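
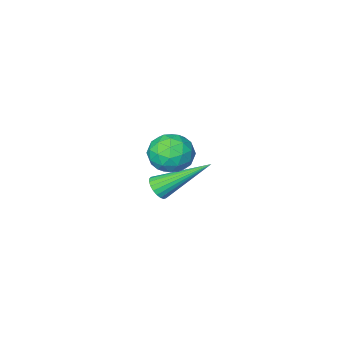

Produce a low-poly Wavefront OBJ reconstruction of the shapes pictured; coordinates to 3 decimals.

v 0.517 1.558 2.697
v 1.131 2.059 2.594
v 1.269 0.781 3.406
v 1.883 1.282 3.303
v 1.261 1.501 3.753
v 0.796 1.981 3.315
v 1.604 0.859 2.685
v 1.139 1.339 2.247
v 1.803 1.627 2.586
v 1.591 2.024 3.246
v 0.809 0.816 2.754
v 0.597 1.213 3.414
v 0.758 1.876 2.583
v 1.642 0.964 3.417
v 1.276 1.092 3.682
v 1.637 1.387 3.621
v 0.561 1.831 3.007
v 0.922 2.125 2.946
v 0.998 1.798 3.628
v 1.478 0.715 3.054
v 1.839 1.009 2.993
v 0.763 1.453 2.379
v 1.124 1.748 2.318
v 1.402 1.042 2.372
v 1.514 1.917 2.518
v 1.956 1.46 2.935
v 1.792 1.212 2.572
v 1.519 1.494 2.314
v 1.389 2.15 2.906
v 1.831 1.694 3.323
v 1.465 1.823 3.587
v 1.192 2.105 3.33
v 1.784 1.896 2.901
v 0.569 1.146 2.677
v 1.011 0.69 3.094
v 1.208 0.735 2.67
v 0.935 1.017 2.413
v 0.444 1.38 3.065
v 0.886 0.923 3.482
v 0.881 1.346 3.686
v 0.608 1.628 3.428
v 0.616 0.944 3.099
v -0.286 -2.061 -1.239
v 0.089 -1.91 -0.927
v -1.754 -1.059 0.039
v 0.079 -1.749 -1.065
v 0.006 -1.642 -1.233
v -0.118 -1.608 -1.402
v -0.27 -1.651 -1.543
v -0.425 -1.766 -1.631
v -0.556 -1.932 -1.652
v -0.64 -2.12 -1.601
v -0.663 -2.297 -1.488
v -0.62 -2.434 -1.331
v -0.52 -2.507 -1.159
v -0.379 -2.502 -1.001
v -0.222 -2.421 -0.884
v -0.076 -2.278 -0.828
v 0.034 -2.097 -0.844
f 1 38 17
f 38 12 41
f 17 41 6
f 38 41 17
f 1 17 13
f 17 6 18
f 13 18 2
f 17 18 13
f 1 13 22
f 13 2 23
f 22 23 8
f 13 23 22
f 1 22 34
f 22 8 37
f 34 37 11
f 22 37 34
f 1 34 38
f 34 11 42
f 38 42 12
f 34 42 38
f 2 18 29
f 18 6 32
f 29 32 10
f 18 32 29
f 6 41 19
f 41 12 40
f 19 40 5
f 41 40 19
f 12 42 39
f 42 11 35
f 39 35 3
f 42 35 39
f 11 37 36
f 37 8 24
f 36 24 7
f 37 24 36
f 8 23 28
f 23 2 25
f 28 25 9
f 23 25 28
f 4 30 16
f 30 10 31
f 16 31 5
f 30 31 16
f 4 16 14
f 16 5 15
f 14 15 3
f 16 15 14
f 4 14 21
f 14 3 20
f 21 20 7
f 14 20 21
f 4 21 26
f 21 7 27
f 26 27 9
f 21 27 26
f 4 26 30
f 26 9 33
f 30 33 10
f 26 33 30
f 5 31 19
f 31 10 32
f 19 32 6
f 31 32 19
f 3 15 39
f 15 5 40
f 39 40 12
f 15 40 39
f 7 20 36
f 20 3 35
f 36 35 11
f 20 35 36
f 9 27 28
f 27 7 24
f 28 24 8
f 27 24 28
f 10 33 29
f 33 9 25
f 29 25 2
f 33 25 29
f 44 43 46
f 44 46 45
f 46 43 47
f 46 47 45
f 47 43 48
f 47 48 45
f 48 43 49
f 48 49 45
f 49 43 50
f 49 50 45
f 50 43 51
f 50 51 45
f 51 43 52
f 51 52 45
f 52 43 53
f 52 53 45
f 53 43 54
f 53 54 45
f 54 43 55
f 54 55 45
f 55 43 56
f 55 56 45
f 56 43 57
f 56 57 45
f 57 43 58
f 57 58 45
f 58 43 59
f 58 59 45
f 59 43 44
f 59 44 45



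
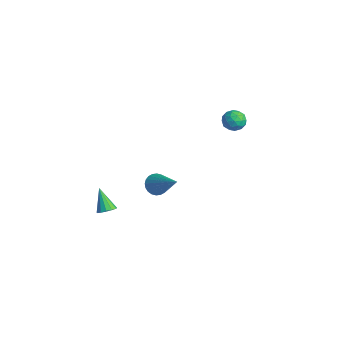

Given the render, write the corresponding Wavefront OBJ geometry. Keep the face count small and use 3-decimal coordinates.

v 0.569 4.212 2.734
v 1.12 4.086 2.432
v 0.4 3.194 2.848
v 0.951 3.068 2.546
v 0.959 3.335 3.129
v 1.063 3.964 3.059
v 0.457 3.316 2.221
v 0.561 3.945 2.151
v 1.051 3.533 2.115
v 1.361 3.544 2.676
v 0.159 3.736 2.604
v 0.469 3.747 3.165
v 0.859 4.238 2.573
v 0.661 3.042 2.707
v 0.665 3.198 3.05
v 0.989 3.125 2.872
v 0.826 4.166 2.941
v 1.15 4.092 2.764
v 1.055 3.651 3.174
v 0.37 3.188 2.516
v 0.694 3.114 2.339
v 0.531 4.155 2.408
v 0.855 4.082 2.23
v 0.465 3.629 2.106
v 1.143 3.839 2.209
v 1.043 3.241 2.276
v 0.753 3.387 2.085
v 0.814 3.756 2.044
v 1.325 3.846 2.539
v 1.226 3.248 2.606
v 1.23 3.404 2.949
v 1.292 3.774 2.907
v 1.284 3.521 2.352
v 0.294 4.032 2.674
v 0.195 3.434 2.741
v 0.228 3.506 2.373
v 0.29 3.876 2.331
v 0.477 4.039 3.004
v 0.377 3.441 3.071
v 0.706 3.524 3.236
v 0.767 3.893 3.195
v 0.236 3.759 2.928
v 0.867 -3.162 -1.461
v 1.163 -2.822 -1.244
v 0.093 -3.178 -0.379
v 0.965 -2.678 -1.383
v 0.736 -2.687 -1.547
v 0.548 -2.846 -1.683
v 0.462 -3.106 -1.749
v 0.504 -3.384 -1.724
v 0.661 -3.591 -1.615
v 0.883 -3.661 -1.457
v 1.1 -3.573 -1.3
v 1.243 -3.355 -1.195
v 1.267 -3.075 -1.174
v 0.822 -0.527 -0.544
v 1.203 -0.74 -0.999
v 2.418 -0.253 0.664
v 1.199 -0.499 -1.048
v 1.138 -0.262 -1.021
v 1.029 -0.066 -0.921
v 0.888 0.06 -0.764
v 0.737 0.097 -0.573
v 0.6 0.039 -0.378
v 0.496 -0.106 -0.208
v 0.442 -0.314 -0.09
v 0.445 -0.555 -0.04
v 0.506 -0.791 -0.067
v 0.616 -0.987 -0.167
v 0.756 -1.114 -0.324
v 0.907 -1.15 -0.515
v 1.045 -1.092 -0.71
v 1.149 -0.948 -0.88
f 1 38 17
f 38 12 41
f 17 41 6
f 38 41 17
f 1 17 13
f 17 6 18
f 13 18 2
f 17 18 13
f 1 13 22
f 13 2 23
f 22 23 8
f 13 23 22
f 1 22 34
f 22 8 37
f 34 37 11
f 22 37 34
f 1 34 38
f 34 11 42
f 38 42 12
f 34 42 38
f 2 18 29
f 18 6 32
f 29 32 10
f 18 32 29
f 6 41 19
f 41 12 40
f 19 40 5
f 41 40 19
f 12 42 39
f 42 11 35
f 39 35 3
f 42 35 39
f 11 37 36
f 37 8 24
f 36 24 7
f 37 24 36
f 8 23 28
f 23 2 25
f 28 25 9
f 23 25 28
f 4 30 16
f 30 10 31
f 16 31 5
f 30 31 16
f 4 16 14
f 16 5 15
f 14 15 3
f 16 15 14
f 4 14 21
f 14 3 20
f 21 20 7
f 14 20 21
f 4 21 26
f 21 7 27
f 26 27 9
f 21 27 26
f 4 26 30
f 26 9 33
f 30 33 10
f 26 33 30
f 5 31 19
f 31 10 32
f 19 32 6
f 31 32 19
f 3 15 39
f 15 5 40
f 39 40 12
f 15 40 39
f 7 20 36
f 20 3 35
f 36 35 11
f 20 35 36
f 9 27 28
f 27 7 24
f 28 24 8
f 27 24 28
f 10 33 29
f 33 9 25
f 29 25 2
f 33 25 29
f 44 43 46
f 44 46 45
f 46 43 47
f 46 47 45
f 47 43 48
f 47 48 45
f 48 43 49
f 48 49 45
f 49 43 50
f 49 50 45
f 50 43 51
f 50 51 45
f 51 43 52
f 51 52 45
f 52 43 53
f 52 53 45
f 53 43 54
f 53 54 45
f 54 43 55
f 54 55 45
f 55 43 44
f 55 44 45
f 57 56 59
f 57 59 58
f 59 56 60
f 59 60 58
f 60 56 61
f 60 61 58
f 61 56 62
f 61 62 58
f 62 56 63
f 62 63 58
f 63 56 64
f 63 64 58
f 64 56 65
f 64 65 58
f 65 56 66
f 65 66 58
f 66 56 67
f 66 67 58
f 67 56 68
f 67 68 58
f 68 56 69
f 68 69 58
f 69 56 70
f 69 70 58
f 70 56 71
f 70 71 58
f 71 56 72
f 71 72 58
f 72 56 73
f 72 73 58
f 73 56 57
f 73 57 58



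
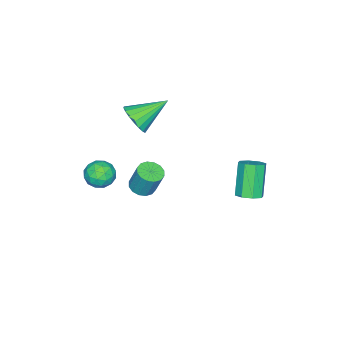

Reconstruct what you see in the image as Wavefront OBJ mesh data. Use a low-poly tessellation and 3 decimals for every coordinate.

v -0.732 -3.644 -4.646
v -0.135 -4.108 -4.496
v -0.052 -3.499 -2.944
v -0.648 -3.036 -3.094
v 0.028 -3.773 -4.637
v 0.111 -3.164 -3.084
v -0.013 -3.403 -4.78
v 0.07 -2.794 -3.227
v -0.246 -3.098 -4.887
v -0.163 -2.489 -3.334
v -0.609 -2.939 -4.93
v -0.526 -2.33 -3.377
v -1.005 -2.969 -4.896
v -0.922 -2.361 -3.344
v -1.328 -3.181 -4.796
v -1.245 -2.572 -3.244
v -1.491 -3.516 -4.656
v -1.408 -2.907 -3.103
v -1.45 -3.886 -4.513
v -1.367 -3.277 -2.96
v -1.217 -4.191 -4.406
v -1.134 -3.582 -2.853
v -0.854 -4.35 -4.363
v -0.771 -3.741 -2.81
v -0.458 -4.319 -4.396
v -0.375 -3.711 -2.844
v -1.753 2.349 -3.437
v -1.287 2.825 -3.072
v -2.28 2.407 -1.258
v -2.747 1.931 -1.623
v -1.764 3.091 -3.272
v -2.758 2.673 -1.458
v -2.235 2.922 -3.569
v -3.228 2.504 -1.755
v -2.424 2.417 -3.788
v -3.417 1.999 -1.974
v -2.22 1.873 -3.802
v -3.213 1.455 -1.988
v -1.742 1.607 -3.602
v -2.736 1.189 -1.788
v -1.272 1.776 -3.305
v -2.265 1.358 -1.491
v -1.083 2.281 -3.086
v -2.076 1.863 -1.272
v 1.217 -2.786 2.613
v 1.954 -2.358 3.097
v -0.157 -1.634 3.687
v 1.901 -2.099 2.75
v 1.713 -1.975 2.377
v 1.426 -2.012 2.05
v 1.098 -2.203 1.835
v 0.794 -2.509 1.774
v 0.573 -2.87 1.879
v 0.48 -3.214 2.13
v 0.532 -3.474 2.476
v 0.72 -3.598 2.849
v 1.007 -3.561 3.176
v 1.335 -3.37 3.391
v 1.64 -3.064 3.452
v 1.861 -2.703 3.347
v 3.144 -3.033 -0.301
v 3.484 -2.46 0.295
v 4.356 -3.82 -0.235
v 4.696 -3.247 0.361
v 4.011 -3.775 0.588
v 3.262 -3.289 0.547
v 4.578 -2.991 -0.487
v 3.829 -2.505 -0.528
v 4.37 -2.434 0.18
v 4.02 -2.918 0.845
v 3.82 -3.362 -0.785
v 3.47 -3.846 -0.12
v 3.208 -2.678 -0.009
v 4.632 -3.602 0.069
v 4.23 -3.912 0.202
v 4.43 -3.576 0.553
v 3.077 -3.165 0.14
v 3.277 -2.828 0.49
v 3.587 -3.6 0.662
v 4.563 -3.452 -0.43
v 4.763 -3.115 -0.08
v 3.41 -2.704 -0.493
v 3.61 -2.368 -0.142
v 4.253 -2.68 -0.602
v 3.928 -2.326 0.274
v 4.64 -2.788 0.313
v 4.571 -2.638 -0.186
v 4.131 -2.352 -0.21
v 3.722 -2.61 0.665
v 4.434 -3.072 0.703
v 4.032 -3.383 0.837
v 3.592 -3.097 0.813
v 4.243 -2.595 0.597
v 3.406 -3.208 -0.643
v 4.118 -3.67 -0.605
v 4.248 -3.183 -0.753
v 3.808 -2.897 -0.777
v 3.2 -3.492 -0.253
v 3.912 -3.954 -0.214
v 3.709 -3.928 0.27
v 3.269 -3.642 0.246
v 3.597 -3.685 -0.537
f 2 1 5
f 2 5 3
f 3 5 6
f 3 6 4
f 5 1 7
f 5 7 6
f 6 7 8
f 6 8 4
f 7 1 9
f 7 9 8
f 8 9 10
f 8 10 4
f 9 1 11
f 9 11 10
f 10 11 12
f 10 12 4
f 11 1 13
f 11 13 12
f 12 13 14
f 12 14 4
f 13 1 15
f 13 15 14
f 14 15 16
f 14 16 4
f 15 1 17
f 15 17 16
f 16 17 18
f 16 18 4
f 17 1 19
f 17 19 18
f 18 19 20
f 18 20 4
f 19 1 21
f 19 21 20
f 20 21 22
f 20 22 4
f 21 1 23
f 21 23 22
f 22 23 24
f 22 24 4
f 23 1 25
f 23 25 24
f 24 25 26
f 24 26 4
f 25 1 2
f 25 2 26
f 26 2 3
f 26 3 4
f 28 27 31
f 28 31 29
f 29 31 32
f 29 32 30
f 31 27 33
f 31 33 32
f 32 33 34
f 32 34 30
f 33 27 35
f 33 35 34
f 34 35 36
f 34 36 30
f 35 27 37
f 35 37 36
f 36 37 38
f 36 38 30
f 37 27 39
f 37 39 38
f 38 39 40
f 38 40 30
f 39 27 41
f 39 41 40
f 40 41 42
f 40 42 30
f 41 27 43
f 41 43 42
f 42 43 44
f 42 44 30
f 43 27 28
f 43 28 44
f 44 28 29
f 44 29 30
f 46 45 48
f 46 48 47
f 48 45 49
f 48 49 47
f 49 45 50
f 49 50 47
f 50 45 51
f 50 51 47
f 51 45 52
f 51 52 47
f 52 45 53
f 52 53 47
f 53 45 54
f 53 54 47
f 54 45 55
f 54 55 47
f 55 45 56
f 55 56 47
f 56 45 57
f 56 57 47
f 57 45 58
f 57 58 47
f 58 45 59
f 58 59 47
f 59 45 60
f 59 60 47
f 60 45 46
f 60 46 47
f 61 98 77
f 98 72 101
f 77 101 66
f 98 101 77
f 61 77 73
f 77 66 78
f 73 78 62
f 77 78 73
f 61 73 82
f 73 62 83
f 82 83 68
f 73 83 82
f 61 82 94
f 82 68 97
f 94 97 71
f 82 97 94
f 61 94 98
f 94 71 102
f 98 102 72
f 94 102 98
f 62 78 89
f 78 66 92
f 89 92 70
f 78 92 89
f 66 101 79
f 101 72 100
f 79 100 65
f 101 100 79
f 72 102 99
f 102 71 95
f 99 95 63
f 102 95 99
f 71 97 96
f 97 68 84
f 96 84 67
f 97 84 96
f 68 83 88
f 83 62 85
f 88 85 69
f 83 85 88
f 64 90 76
f 90 70 91
f 76 91 65
f 90 91 76
f 64 76 74
f 76 65 75
f 74 75 63
f 76 75 74
f 64 74 81
f 74 63 80
f 81 80 67
f 74 80 81
f 64 81 86
f 81 67 87
f 86 87 69
f 81 87 86
f 64 86 90
f 86 69 93
f 90 93 70
f 86 93 90
f 65 91 79
f 91 70 92
f 79 92 66
f 91 92 79
f 63 75 99
f 75 65 100
f 99 100 72
f 75 100 99
f 67 80 96
f 80 63 95
f 96 95 71
f 80 95 96
f 69 87 88
f 87 67 84
f 88 84 68
f 87 84 88
f 70 93 89
f 93 69 85
f 89 85 62
f 93 85 89



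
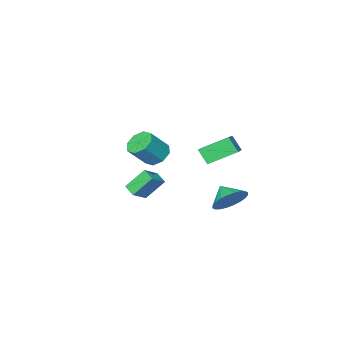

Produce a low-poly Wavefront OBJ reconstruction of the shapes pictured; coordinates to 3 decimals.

v 3.017 1.404 3.375
v 3.564 1.184 2.85
v 4.531 1.036 3.92
v 3.983 1.256 4.445
v 3.556 1.782 2.939
v 4.523 1.634 4.009
v 3.232 2.158 3.284
v 4.199 2.011 4.354
v 2.782 2.093 3.682
v 3.749 1.945 4.752
v 2.469 1.624 3.9
v 3.436 1.476 4.97
v 2.477 1.026 3.811
v 3.444 0.878 4.881
v 2.801 0.649 3.466
v 3.768 0.502 4.536
v 3.251 0.715 3.068
v 4.218 0.567 4.138
v -2.943 -0.289 -2.503
v -2.359 -0.813 -3.216
v -3.017 -1.251 -1.857
v -2.066 -0.666 -2.964
v -1.906 -0.462 -2.641
v -1.905 -0.232 -2.298
v -2.061 -0.01 -1.986
v -2.352 0.169 -1.752
v -2.732 0.278 -1.633
v -3.145 0.301 -1.646
v -3.527 0.234 -1.789
v -3.82 0.087 -2.042
v -3.98 -0.117 -2.364
v -3.982 -0.347 -2.707
v -3.825 -0.569 -3.02
v -3.535 -0.748 -3.253
v -3.154 -0.857 -3.373
v -2.741 -0.88 -3.359
v -0.842 -3.165 -1.659
v -0.89 -3.914 -1.354
v 0.128 -2.973 -1.033
v 0.079 -3.722 -0.728
v 0.021 -3.698 -2.832
v -0.028 -4.447 -2.527
v 0.99 -3.506 -2.206
v 0.942 -4.255 -1.901
v -0.711 0.929 1.521
v -0.585 0.327 2.335
v -1.997 1.731 2.313
v -1.871 1.129 3.127
v 0.551 2.211 2.273
v 0.677 1.609 3.087
v -0.735 3.013 3.065
v -0.609 2.411 3.879
f 2 1 5
f 2 5 3
f 3 5 6
f 3 6 4
f 5 1 7
f 5 7 6
f 6 7 8
f 6 8 4
f 7 1 9
f 7 9 8
f 8 9 10
f 8 10 4
f 9 1 11
f 9 11 10
f 10 11 12
f 10 12 4
f 11 1 13
f 11 13 12
f 12 13 14
f 12 14 4
f 13 1 15
f 13 15 14
f 14 15 16
f 14 16 4
f 15 1 17
f 15 17 16
f 16 17 18
f 16 18 4
f 17 1 2
f 17 2 18
f 18 2 3
f 18 3 4
f 20 19 22
f 20 22 21
f 22 19 23
f 22 23 21
f 23 19 24
f 23 24 21
f 24 19 25
f 24 25 21
f 25 19 26
f 25 26 21
f 26 19 27
f 26 27 21
f 27 19 28
f 27 28 21
f 28 19 29
f 28 29 21
f 29 19 30
f 29 30 21
f 30 19 31
f 30 31 21
f 31 19 32
f 31 32 21
f 32 19 33
f 32 33 21
f 33 19 34
f 33 34 21
f 34 19 35
f 34 35 21
f 35 19 36
f 35 36 21
f 36 19 20
f 36 20 21
f 38 40 37
f 41 38 37
f 37 40 39
f 39 41 37
f 38 44 40
f 42 38 41
f 42 44 38
f 40 44 39
f 43 41 39
f 39 44 43
f 43 42 41
f 44 42 43
f 46 48 45
f 49 46 45
f 45 48 47
f 47 49 45
f 46 52 48
f 50 46 49
f 50 52 46
f 48 52 47
f 51 49 47
f 47 52 51
f 51 50 49
f 52 50 51



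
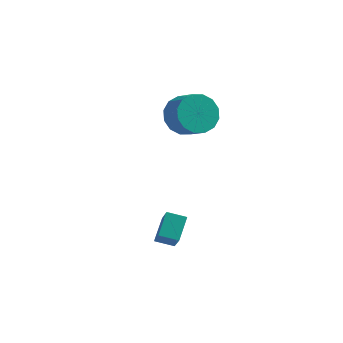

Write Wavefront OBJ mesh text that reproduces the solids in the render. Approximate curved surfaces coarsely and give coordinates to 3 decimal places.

v 0.007 2.852 2.887
v 0.686 3.702 2.838
v 1.513 3.079 3.484
v 0.833 2.228 3.533
v 0.382 3.785 3.307
v 1.209 3.162 3.952
v -0.022 3.617 3.663
v 0.805 2.994 4.308
v -0.418 3.244 3.811
v 0.409 2.621 4.456
v -0.701 2.766 3.712
v 0.126 2.143 4.357
v -0.794 2.311 3.392
v 0.033 1.688 4.037
v -0.673 2.001 2.936
v 0.154 1.378 3.582
v -0.369 1.918 2.468
v 0.458 1.295 3.113
v 0.035 2.086 2.112
v 0.862 1.463 2.757
v 0.431 2.459 1.964
v 1.258 1.836 2.609
v 0.714 2.937 2.063
v 1.541 2.314 2.708
v 0.807 3.392 2.383
v 1.634 2.769 3.028
v 0.785 -3.488 -0.561
v 0.825 -2.46 0.218
v 0.334 -2.676 -1.608
v 0.374 -1.648 -0.83
v 1.646 -3.332 -0.81
v 1.686 -2.304 -0.032
v 1.195 -2.52 -1.858
v 1.235 -1.492 -1.079
f 2 1 5
f 2 5 3
f 3 5 6
f 3 6 4
f 5 1 7
f 5 7 6
f 6 7 8
f 6 8 4
f 7 1 9
f 7 9 8
f 8 9 10
f 8 10 4
f 9 1 11
f 9 11 10
f 10 11 12
f 10 12 4
f 11 1 13
f 11 13 12
f 12 13 14
f 12 14 4
f 13 1 15
f 13 15 14
f 14 15 16
f 14 16 4
f 15 1 17
f 15 17 16
f 16 17 18
f 16 18 4
f 17 1 19
f 17 19 18
f 18 19 20
f 18 20 4
f 19 1 21
f 19 21 20
f 20 21 22
f 20 22 4
f 21 1 23
f 21 23 22
f 22 23 24
f 22 24 4
f 23 1 25
f 23 25 24
f 24 25 26
f 24 26 4
f 25 1 2
f 25 2 26
f 26 2 3
f 26 3 4
f 28 30 27
f 31 28 27
f 27 30 29
f 29 31 27
f 28 34 30
f 32 28 31
f 32 34 28
f 30 34 29
f 33 31 29
f 29 34 33
f 33 32 31
f 34 32 33



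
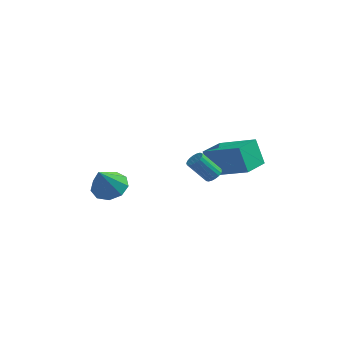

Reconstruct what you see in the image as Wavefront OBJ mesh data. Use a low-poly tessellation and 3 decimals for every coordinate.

v 3.228 -2.366 1.733
v 3.588 -2.675 1.922
v 2.711 -3.003 3.055
v 2.352 -2.694 2.867
v 3.637 -2.475 2.018
v 2.76 -2.803 3.151
v 3.606 -2.254 2.058
v 2.729 -2.582 3.191
v 3.5 -2.055 2.033
v 2.623 -2.383 3.166
v 3.34 -1.918 1.949
v 2.463 -2.245 3.082
v 3.158 -1.869 1.822
v 2.281 -2.197 2.956
v 2.99 -1.919 1.678
v 2.113 -2.247 2.811
v 2.869 -2.057 1.545
v 1.992 -2.385 2.678
v 2.82 -2.257 1.449
v 1.943 -2.585 2.582
v 2.851 -2.478 1.409
v 1.974 -2.806 2.542
v 2.957 -2.677 1.434
v 2.08 -3.005 2.567
v 3.117 -2.815 1.518
v 2.24 -3.142 2.651
v 3.299 -2.863 1.644
v 2.422 -3.191 2.778
v 3.467 -2.813 1.789
v 2.59 -3.141 2.922
v 2.662 -1.045 0.838
v 2.097 -0.768 2.277
v 3.016 0.527 0.674
v 2.452 0.804 2.113
v 4.648 -1.404 1.687
v 4.084 -1.127 3.126
v 5.003 0.168 1.523
v 4.438 0.445 2.962
v -2.306 -2.156 -0.31
v -1.32 -2.09 -0.157
v -2.474 -3.144 1.21
v -1.639 -1.567 0.147
v -2.27 -1.32 0.238
v -2.918 -1.464 0.072
v -3.28 -1.932 -0.272
v -3.185 -2.505 -0.634
v -2.679 -2.914 -0.844
v -1.999 -2.969 -0.804
v -1.462 -2.643 -0.533
f 2 1 5
f 2 5 3
f 3 5 6
f 3 6 4
f 5 1 7
f 5 7 6
f 6 7 8
f 6 8 4
f 7 1 9
f 7 9 8
f 8 9 10
f 8 10 4
f 9 1 11
f 9 11 10
f 10 11 12
f 10 12 4
f 11 1 13
f 11 13 12
f 12 13 14
f 12 14 4
f 13 1 15
f 13 15 14
f 14 15 16
f 14 16 4
f 15 1 17
f 15 17 16
f 16 17 18
f 16 18 4
f 17 1 19
f 17 19 18
f 18 19 20
f 18 20 4
f 19 1 21
f 19 21 20
f 20 21 22
f 20 22 4
f 21 1 23
f 21 23 22
f 22 23 24
f 22 24 4
f 23 1 25
f 23 25 24
f 24 25 26
f 24 26 4
f 25 1 27
f 25 27 26
f 26 27 28
f 26 28 4
f 27 1 29
f 27 29 28
f 28 29 30
f 28 30 4
f 29 1 2
f 29 2 30
f 30 2 3
f 30 3 4
f 32 34 31
f 35 32 31
f 31 34 33
f 33 35 31
f 32 38 34
f 36 32 35
f 36 38 32
f 34 38 33
f 37 35 33
f 33 38 37
f 37 36 35
f 38 36 37
f 40 39 42
f 40 42 41
f 42 39 43
f 42 43 41
f 43 39 44
f 43 44 41
f 44 39 45
f 44 45 41
f 45 39 46
f 45 46 41
f 46 39 47
f 46 47 41
f 47 39 48
f 47 48 41
f 48 39 49
f 48 49 41
f 49 39 40
f 49 40 41



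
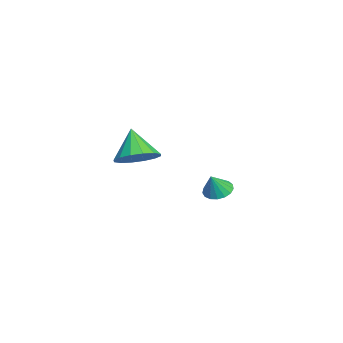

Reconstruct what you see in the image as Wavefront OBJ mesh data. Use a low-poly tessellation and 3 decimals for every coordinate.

v 2.085 -0.096 1.487
v 3.002 -0.349 2.019
v 1.155 -0.424 2.933
v 2.933 0.205 2.101
v 2.638 0.679 2.019
v 2.194 0.945 1.794
v 1.721 0.932 1.486
v 1.345 0.643 1.179
v 1.168 0.157 0.955
v 1.236 -0.397 0.873
v 1.532 -0.87 0.956
v 1.976 -1.136 1.181
v 2.449 -1.123 1.488
v 2.824 -0.835 1.795
v -4 3.412 -3.007
v -3.423 3.057 -3.393
v -3.48 3.068 -1.913
v -3.297 3.405 -3.344
v -3.332 3.755 -3.218
v -3.52 4.026 -3.043
v -3.819 4.156 -2.86
v -4.158 4.116 -2.711
v -4.462 3.915 -2.63
v -4.66 3.598 -2.635
v -4.707 3.239 -2.725
v -4.592 2.919 -2.88
v -4.341 2.713 -3.065
v -4.013 2.666 -3.236
v -3.681 2.79 -3.354
f 2 1 4
f 2 4 3
f 4 1 5
f 4 5 3
f 5 1 6
f 5 6 3
f 6 1 7
f 6 7 3
f 7 1 8
f 7 8 3
f 8 1 9
f 8 9 3
f 9 1 10
f 9 10 3
f 10 1 11
f 10 11 3
f 11 1 12
f 11 12 3
f 12 1 13
f 12 13 3
f 13 1 14
f 13 14 3
f 14 1 2
f 14 2 3
f 16 15 18
f 16 18 17
f 18 15 19
f 18 19 17
f 19 15 20
f 19 20 17
f 20 15 21
f 20 21 17
f 21 15 22
f 21 22 17
f 22 15 23
f 22 23 17
f 23 15 24
f 23 24 17
f 24 15 25
f 24 25 17
f 25 15 26
f 25 26 17
f 26 15 27
f 26 27 17
f 27 15 28
f 27 28 17
f 28 15 29
f 28 29 17
f 29 15 16
f 29 16 17



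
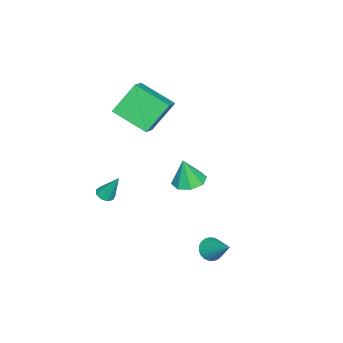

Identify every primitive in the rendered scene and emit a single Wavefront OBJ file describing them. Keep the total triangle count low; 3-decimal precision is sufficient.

v -0.699 -0.168 -0.795
v 0.147 -0.415 -0.918
v -0.561 -0.432 0.695
v 0.085 0.252 -0.794
v -0.436 0.673 -0.67
v -1.111 0.602 -0.62
v -1.545 0.079 -0.673
v -1.484 -0.588 -0.797
v -0.963 -1.009 -0.92
v -0.287 -0.937 -0.97
v -3.626 -5.148 1.155
v -4.631 -4.321 2.7
v -3.413 -3.225 0.264
v -4.417 -2.398 1.81
v -2.403 -4.962 1.85
v -3.407 -4.135 3.396
v -2.189 -3.039 0.96
v -3.194 -2.212 2.505
v 1.47 1.841 -3.711
v 2.072 1.53 -3.767
v 2.19 3.039 -2.609
v 2.085 1.705 -3.966
v 2.005 1.901 -4.126
v 1.844 2.088 -4.223
v 1.625 2.237 -4.242
v 1.383 2.326 -4.181
v 1.154 2.341 -4.047
v 0.973 2.28 -3.863
v 0.868 2.153 -3.656
v 0.854 1.978 -3.457
v 0.934 1.782 -3.297
v 1.096 1.595 -3.2
v 1.314 1.446 -3.181
v 1.557 1.357 -3.242
v 1.786 1.342 -3.375
v 1.966 1.403 -3.56
v 1.217 -3.76 -1.473
v 1.625 -3.478 -1.63
v 1.243 -3.02 -0.067
v 1.322 -3.311 -1.712
v 0.97 -3.353 -1.683
v 0.734 -3.587 -1.556
v 0.723 -3.901 -1.39
v 0.944 -4.15 -1.263
v 1.292 -4.216 -1.235
v 1.605 -4.069 -1.318
v 1.737 -3.778 -1.474
f 2 1 4
f 2 4 3
f 4 1 5
f 4 5 3
f 5 1 6
f 5 6 3
f 6 1 7
f 6 7 3
f 7 1 8
f 7 8 3
f 8 1 9
f 8 9 3
f 9 1 10
f 9 10 3
f 10 1 2
f 10 2 3
f 12 14 11
f 15 12 11
f 11 14 13
f 13 15 11
f 12 18 14
f 16 12 15
f 16 18 12
f 14 18 13
f 17 15 13
f 13 18 17
f 17 16 15
f 18 16 17
f 20 19 22
f 20 22 21
f 22 19 23
f 22 23 21
f 23 19 24
f 23 24 21
f 24 19 25
f 24 25 21
f 25 19 26
f 25 26 21
f 26 19 27
f 26 27 21
f 27 19 28
f 27 28 21
f 28 19 29
f 28 29 21
f 29 19 30
f 29 30 21
f 30 19 31
f 30 31 21
f 31 19 32
f 31 32 21
f 32 19 33
f 32 33 21
f 33 19 34
f 33 34 21
f 34 19 35
f 34 35 21
f 35 19 36
f 35 36 21
f 36 19 20
f 36 20 21
f 38 37 40
f 38 40 39
f 40 37 41
f 40 41 39
f 41 37 42
f 41 42 39
f 42 37 43
f 42 43 39
f 43 37 44
f 43 44 39
f 44 37 45
f 44 45 39
f 45 37 46
f 45 46 39
f 46 37 47
f 46 47 39
f 47 37 38
f 47 38 39



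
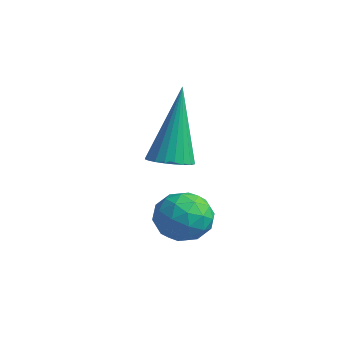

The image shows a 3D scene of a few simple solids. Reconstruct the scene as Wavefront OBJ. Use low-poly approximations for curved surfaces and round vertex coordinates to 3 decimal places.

v -1.591 -0.307 -3.66
v -1.13 0.125 -3.971
v -0.97 -1.205 -3.989
v -0.509 -0.773 -4.3
v -0.559 -0.788 -3.597
v -0.943 -0.233 -3.394
v -1.157 -0.847 -4.566
v -1.541 -0.292 -4.363
v -0.862 -0.208 -4.531
v -0.492 -0.172 -3.932
v -1.608 -0.908 -4.028
v -1.238 -0.872 -3.429
v -1.415 -0.012 -3.787
v -0.685 -1.068 -4.173
v -0.715 -1.077 -3.76
v -0.444 -0.823 -3.943
v -1.305 -0.223 -3.448
v -1.034 0.031 -3.63
v -0.699 -0.506 -3.411
v -1.066 -1.111 -4.33
v -0.795 -0.857 -4.512
v -1.656 -0.257 -4.017
v -1.385 -0.003 -4.2
v -1.401 -0.574 -4.549
v -0.986 0.046 -4.299
v -0.621 -0.482 -4.492
v -1.002 -0.525 -4.648
v -1.228 -0.199 -4.529
v -0.769 0.067 -3.947
v -0.404 -0.461 -4.14
v -0.434 -0.47 -3.727
v -0.659 -0.143 -3.608
v -0.611 -0.129 -4.276
v -1.696 -0.619 -3.82
v -1.331 -1.147 -4.013
v -1.441 -0.937 -4.352
v -1.666 -0.61 -4.233
v -1.479 -0.598 -3.468
v -1.114 -1.126 -3.661
v -0.872 -0.881 -3.431
v -1.098 -0.555 -3.312
v -1.489 -0.951 -3.684
v -2.591 0.183 -3.087
v -2.066 0.373 -3.053
v -2.929 0.757 -1.053
v -2.171 0.552 -3.121
v -2.341 0.674 -3.184
v -2.549 0.722 -3.232
v -2.763 0.688 -3.258
v -2.951 0.577 -3.258
v -3.084 0.405 -3.232
v -3.143 0.2 -3.183
v -3.117 -0.007 -3.12
v -3.011 -0.186 -3.052
v -2.842 -0.309 -2.99
v -2.634 -0.356 -2.942
v -2.42 -0.322 -2.916
v -2.231 -0.211 -2.916
v -2.098 -0.04 -2.942
v -2.04 0.165 -2.99
f 1 38 17
f 38 12 41
f 17 41 6
f 38 41 17
f 1 17 13
f 17 6 18
f 13 18 2
f 17 18 13
f 1 13 22
f 13 2 23
f 22 23 8
f 13 23 22
f 1 22 34
f 22 8 37
f 34 37 11
f 22 37 34
f 1 34 38
f 34 11 42
f 38 42 12
f 34 42 38
f 2 18 29
f 18 6 32
f 29 32 10
f 18 32 29
f 6 41 19
f 41 12 40
f 19 40 5
f 41 40 19
f 12 42 39
f 42 11 35
f 39 35 3
f 42 35 39
f 11 37 36
f 37 8 24
f 36 24 7
f 37 24 36
f 8 23 28
f 23 2 25
f 28 25 9
f 23 25 28
f 4 30 16
f 30 10 31
f 16 31 5
f 30 31 16
f 4 16 14
f 16 5 15
f 14 15 3
f 16 15 14
f 4 14 21
f 14 3 20
f 21 20 7
f 14 20 21
f 4 21 26
f 21 7 27
f 26 27 9
f 21 27 26
f 4 26 30
f 26 9 33
f 30 33 10
f 26 33 30
f 5 31 19
f 31 10 32
f 19 32 6
f 31 32 19
f 3 15 39
f 15 5 40
f 39 40 12
f 15 40 39
f 7 20 36
f 20 3 35
f 36 35 11
f 20 35 36
f 9 27 28
f 27 7 24
f 28 24 8
f 27 24 28
f 10 33 29
f 33 9 25
f 29 25 2
f 33 25 29
f 44 43 46
f 44 46 45
f 46 43 47
f 46 47 45
f 47 43 48
f 47 48 45
f 48 43 49
f 48 49 45
f 49 43 50
f 49 50 45
f 50 43 51
f 50 51 45
f 51 43 52
f 51 52 45
f 52 43 53
f 52 53 45
f 53 43 54
f 53 54 45
f 54 43 55
f 54 55 45
f 55 43 56
f 55 56 45
f 56 43 57
f 56 57 45
f 57 43 58
f 57 58 45
f 58 43 59
f 58 59 45
f 59 43 60
f 59 60 45
f 60 43 44
f 60 44 45



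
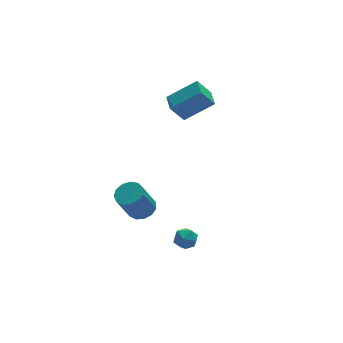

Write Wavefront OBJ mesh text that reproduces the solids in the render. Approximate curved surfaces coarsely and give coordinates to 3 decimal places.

v 0.092 -2.023 -3.668
v 0.668 -2.028 -3.263
v 0.172 -3.152 -3.797
v 0.748 -3.157 -3.392
v 0.12 -3.015 -3.108
v 0.07 -2.316 -3.028
v 0.77 -2.864 -4.032
v 0.72 -2.165 -3.952
v 1.087 -2.548 -3.488
v 0.686 -2.641 -2.917
v 0.154 -2.539 -4.143
v -0.247 -2.632 -3.572
v -0.501 1.044 -3.698
v 0.138 1.353 -3.329
v -0.68 1.045 -1.653
v -1.319 0.736 -2.022
v -0.144 1.697 -3.404
v -0.962 1.389 -1.728
v -0.54 1.833 -3.572
v -1.358 1.525 -1.896
v -0.923 1.719 -3.78
v -1.741 1.411 -2.104
v -1.172 1.39 -3.962
v -1.99 1.082 -2.286
v -1.208 0.952 -4.06
v -2.026 0.644 -2.384
v -1.02 0.542 -4.043
v -1.838 0.235 -2.367
v -0.667 0.293 -3.917
v -1.485 -0.015 -2.241
v -0.261 0.281 -3.721
v -1.079 -0.027 -2.045
v 0.069 0.512 -3.518
v -0.749 0.204 -1.842
v 0.217 0.912 -3.372
v -0.601 0.604 -1.696
v 1.334 1.752 3.022
v 2.831 1.328 4.131
v 1.575 2.832 3.11
v 3.072 2.408 4.219
v 2.068 1.672 2.001
v 3.565 1.248 3.11
v 2.309 2.752 2.089
v 3.806 2.328 3.198
f 1 12 6
f 1 6 2
f 1 2 8
f 1 8 11
f 1 11 12
f 2 6 10
f 6 12 5
f 12 11 3
f 11 8 7
f 8 2 9
f 4 10 5
f 4 5 3
f 4 3 7
f 4 7 9
f 4 9 10
f 5 10 6
f 3 5 12
f 7 3 11
f 9 7 8
f 10 9 2
f 14 13 17
f 14 17 15
f 15 17 18
f 15 18 16
f 17 13 19
f 17 19 18
f 18 19 20
f 18 20 16
f 19 13 21
f 19 21 20
f 20 21 22
f 20 22 16
f 21 13 23
f 21 23 22
f 22 23 24
f 22 24 16
f 23 13 25
f 23 25 24
f 24 25 26
f 24 26 16
f 25 13 27
f 25 27 26
f 26 27 28
f 26 28 16
f 27 13 29
f 27 29 28
f 28 29 30
f 28 30 16
f 29 13 31
f 29 31 30
f 30 31 32
f 30 32 16
f 31 13 33
f 31 33 32
f 32 33 34
f 32 34 16
f 33 13 35
f 33 35 34
f 34 35 36
f 34 36 16
f 35 13 14
f 35 14 36
f 36 14 15
f 36 15 16
f 38 40 37
f 41 38 37
f 37 40 39
f 39 41 37
f 38 44 40
f 42 38 41
f 42 44 38
f 40 44 39
f 43 41 39
f 39 44 43
f 43 42 41
f 44 42 43



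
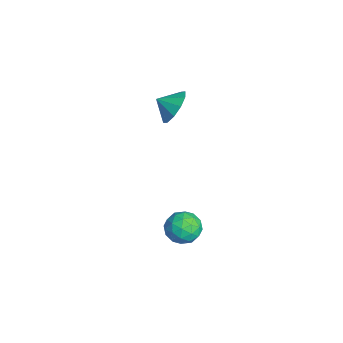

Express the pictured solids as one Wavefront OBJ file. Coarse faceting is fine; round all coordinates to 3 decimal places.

v 0.404 4.206 -3.344
v 1.191 3.939 -3.858
v 0.829 3.221 -2.182
v 1.616 2.954 -2.696
v 1.559 3.855 -2.322
v 1.297 4.464 -3.04
v 0.723 2.696 -3
v 0.461 3.305 -3.718
v 1.389 3.005 -3.646
v 1.905 3.722 -3.227
v 0.115 3.438 -2.813
v 0.631 4.155 -2.394
v 0.76 4.159 -3.703
v 1.26 3.001 -2.337
v 1.226 3.531 -2.117
v 1.689 3.374 -2.419
v 0.822 4.468 -3.222
v 1.285 4.311 -3.525
v 1.501 4.262 -2.622
v 0.735 2.849 -2.515
v 1.198 2.692 -2.818
v 0.331 3.786 -3.621
v 0.794 3.629 -3.923
v 0.519 2.898 -3.418
v 1.339 3.453 -3.881
v 1.589 2.874 -3.197
v 1.064 2.722 -3.376
v 0.91 3.08 -3.798
v 1.643 3.875 -3.634
v 1.893 3.295 -2.951
v 1.859 3.825 -2.731
v 1.705 4.184 -3.154
v 1.759 3.326 -3.509
v 0.127 3.865 -3.089
v 0.377 3.285 -2.406
v 0.315 2.976 -2.886
v 0.161 3.335 -3.309
v 0.431 4.286 -2.843
v 0.681 3.707 -2.159
v 1.11 4.08 -2.242
v 0.956 4.438 -2.664
v 0.261 3.834 -2.531
v -2.375 3.813 3.162
v -1.59 3.979 3.84
v -2.645 2.987 3.678
v -2.116 4.289 4.062
v -2.74 4.417 3.94
v -3.225 4.314 3.521
v -3.386 4.02 2.966
v -3.16 3.646 2.485
v -2.635 3.337 2.263
v -2.01 3.209 2.385
v -1.525 3.312 2.803
v -1.365 3.606 3.359
f 1 38 17
f 38 12 41
f 17 41 6
f 38 41 17
f 1 17 13
f 17 6 18
f 13 18 2
f 17 18 13
f 1 13 22
f 13 2 23
f 22 23 8
f 13 23 22
f 1 22 34
f 22 8 37
f 34 37 11
f 22 37 34
f 1 34 38
f 34 11 42
f 38 42 12
f 34 42 38
f 2 18 29
f 18 6 32
f 29 32 10
f 18 32 29
f 6 41 19
f 41 12 40
f 19 40 5
f 41 40 19
f 12 42 39
f 42 11 35
f 39 35 3
f 42 35 39
f 11 37 36
f 37 8 24
f 36 24 7
f 37 24 36
f 8 23 28
f 23 2 25
f 28 25 9
f 23 25 28
f 4 30 16
f 30 10 31
f 16 31 5
f 30 31 16
f 4 16 14
f 16 5 15
f 14 15 3
f 16 15 14
f 4 14 21
f 14 3 20
f 21 20 7
f 14 20 21
f 4 21 26
f 21 7 27
f 26 27 9
f 21 27 26
f 4 26 30
f 26 9 33
f 30 33 10
f 26 33 30
f 5 31 19
f 31 10 32
f 19 32 6
f 31 32 19
f 3 15 39
f 15 5 40
f 39 40 12
f 15 40 39
f 7 20 36
f 20 3 35
f 36 35 11
f 20 35 36
f 9 27 28
f 27 7 24
f 28 24 8
f 27 24 28
f 10 33 29
f 33 9 25
f 29 25 2
f 33 25 29
f 44 43 46
f 44 46 45
f 46 43 47
f 46 47 45
f 47 43 48
f 47 48 45
f 48 43 49
f 48 49 45
f 49 43 50
f 49 50 45
f 50 43 51
f 50 51 45
f 51 43 52
f 51 52 45
f 52 43 53
f 52 53 45
f 53 43 54
f 53 54 45
f 54 43 44
f 54 44 45



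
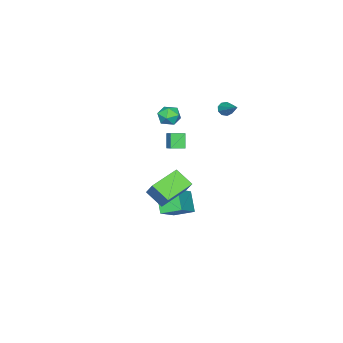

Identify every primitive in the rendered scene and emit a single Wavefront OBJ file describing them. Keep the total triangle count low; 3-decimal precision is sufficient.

v 1.458 1.434 -0.442
v 1.994 2.228 0.699
v 1.495 2.534 -1.225
v 2.032 3.328 -0.084
v 3.248 0.992 -0.976
v 3.785 1.786 0.165
v 3.286 2.092 -1.759
v 3.822 2.886 -0.618
v -1.146 -0.347 -4.183
v 0.47 -0.203 -3.048
v -1.604 0.831 -3.681
v 0.011 0.975 -2.545
v -0.431 0.405 -5.295
v 1.184 0.549 -4.159
v -0.89 1.583 -4.792
v 0.726 1.727 -3.657
v -2.011 -0.31 2.365
v -1.345 -0.74 2.26
v -2.715 -1.28 1.88
v -2.049 -1.71 1.775
v -2.314 -1.558 2.513
v -1.879 -0.958 2.813
v -2.181 -1.062 1.327
v -1.746 -0.462 1.627
v -1.451 -1.205 1.618
v -1.533 -1.511 2.352
v -2.527 -0.509 1.788
v -2.609 -0.815 2.522
v -2.824 2.429 3.409
v -2.668 2.65 2.976
v -1.916 3.791 4.431
v -2.976 2.782 3.073
v -3.213 2.75 3.327
v -3.268 2.567 3.619
v -3.116 2.32 3.813
v -2.827 2.124 3.817
v -2.537 2.071 3.63
v -2.382 2.186 3.34
v -2.433 2.414 3.081
v 1.898 2.467 3.762
v 2.407 3.101 4.235
v 2.346 2.77 2.874
v 2.855 3.403 3.346
v 2.505 1.897 3.874
v 3.014 2.53 4.346
v 2.953 2.199 2.985
v 3.462 2.833 3.458
f 2 4 1
f 5 2 1
f 1 4 3
f 3 5 1
f 2 8 4
f 6 2 5
f 6 8 2
f 4 8 3
f 7 5 3
f 3 8 7
f 7 6 5
f 8 6 7
f 10 12 9
f 13 10 9
f 9 12 11
f 11 13 9
f 10 16 12
f 14 10 13
f 14 16 10
f 12 16 11
f 15 13 11
f 11 16 15
f 15 14 13
f 16 14 15
f 17 28 22
f 17 22 18
f 17 18 24
f 17 24 27
f 17 27 28
f 18 22 26
f 22 28 21
f 28 27 19
f 27 24 23
f 24 18 25
f 20 26 21
f 20 21 19
f 20 19 23
f 20 23 25
f 20 25 26
f 21 26 22
f 19 21 28
f 23 19 27
f 25 23 24
f 26 25 18
f 30 29 32
f 30 32 31
f 32 29 33
f 32 33 31
f 33 29 34
f 33 34 31
f 34 29 35
f 34 35 31
f 35 29 36
f 35 36 31
f 36 29 37
f 36 37 31
f 37 29 38
f 37 38 31
f 38 29 39
f 38 39 31
f 39 29 30
f 39 30 31
f 41 43 40
f 44 41 40
f 40 43 42
f 42 44 40
f 41 47 43
f 45 41 44
f 45 47 41
f 43 47 42
f 46 44 42
f 42 47 46
f 46 45 44
f 47 45 46



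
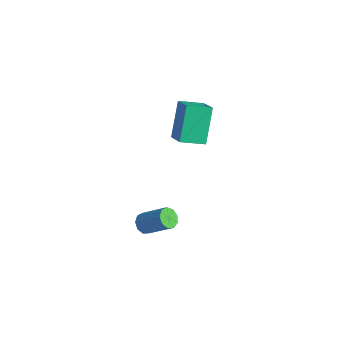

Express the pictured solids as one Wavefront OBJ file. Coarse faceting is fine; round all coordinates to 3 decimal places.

v -3.977 -0.17 2.493
v -3.042 -0.488 3.102
v -4.618 0.745 3.955
v -3.683 0.427 4.564
v -3.417 0.793 2.136
v -2.482 0.475 2.745
v -4.058 1.708 3.598
v -3.123 1.39 4.207
v -3.54 -2.042 -2.166
v -3.169 -2.083 -2.542
v -2.109 -1.598 -1.551
v -2.48 -1.558 -1.174
v -3.316 -1.751 -2.548
v -2.256 -1.267 -1.556
v -3.567 -1.556 -2.375
v -2.507 -1.071 -1.383
v -3.806 -1.588 -2.104
v -2.746 -1.103 -1.112
v -3.92 -1.833 -1.862
v -2.86 -1.348 -0.87
v -3.856 -2.176 -1.762
v -2.797 -1.691 -0.771
v -3.645 -2.456 -1.851
v -2.585 -1.971 -0.86
v -3.384 -2.543 -2.088
v -2.324 -2.058 -1.096
v -3.196 -2.396 -2.361
v -2.136 -1.911 -1.369
f 2 4 1
f 5 2 1
f 1 4 3
f 3 5 1
f 2 8 4
f 6 2 5
f 6 8 2
f 4 8 3
f 7 5 3
f 3 8 7
f 7 6 5
f 8 6 7
f 10 9 13
f 10 13 11
f 11 13 14
f 11 14 12
f 13 9 15
f 13 15 14
f 14 15 16
f 14 16 12
f 15 9 17
f 15 17 16
f 16 17 18
f 16 18 12
f 17 9 19
f 17 19 18
f 18 19 20
f 18 20 12
f 19 9 21
f 19 21 20
f 20 21 22
f 20 22 12
f 21 9 23
f 21 23 22
f 22 23 24
f 22 24 12
f 23 9 25
f 23 25 24
f 24 25 26
f 24 26 12
f 25 9 27
f 25 27 26
f 26 27 28
f 26 28 12
f 27 9 10
f 27 10 28
f 28 10 11
f 28 11 12



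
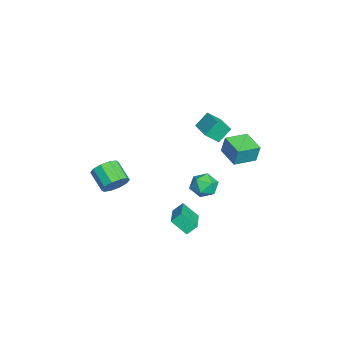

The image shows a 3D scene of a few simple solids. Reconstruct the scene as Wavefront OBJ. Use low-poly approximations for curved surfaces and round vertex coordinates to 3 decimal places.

v 1.981 0.191 -3.024
v 1.823 0.766 -2.476
v 2.224 1.084 -3.893
v 2.065 1.66 -3.346
v 3.915 0.2 -2.474
v 3.756 0.776 -1.927
v 4.157 1.094 -3.344
v 3.999 1.669 -2.796
v -4.437 4.009 -1.874
v -4.303 4.248 -0.665
v -3.144 4.809 -2.176
v -3.01 5.048 -0.966
v -3.61 2.732 -1.714
v -3.476 2.971 -0.504
v -2.317 3.532 -2.015
v -2.183 3.771 -0.806
v 1.674 -3.023 -1.17
v 2.016 -2.71 -0.423
v 1.009 -3.423 0.338
v 0.666 -3.737 -0.41
v 1.638 -2.359 -0.594
v 0.631 -3.072 0.166
v 1.273 -2.262 -0.986
v 0.266 -2.975 -0.225
v 1.061 -2.455 -1.448
v 0.054 -3.169 -0.687
v 1.084 -2.866 -1.804
v 0.076 -3.58 -1.043
v 1.331 -3.337 -1.918
v 0.324 -4.05 -1.157
v 1.709 -3.688 -1.746
v 0.702 -4.401 -0.986
v 2.074 -3.785 -1.355
v 1.067 -4.498 -0.594
v 2.286 -3.591 -0.893
v 1.279 -4.305 -0.132
v 2.264 -3.18 -0.537
v 1.256 -3.894 0.224
v -1.97 2.655 -3.343
v -1.216 2.295 -2.92
v -2.224 1.325 -4.02
v -1.47 0.965 -3.597
v -2.229 1.184 -3.095
v -2.072 2.006 -2.676
v -1.368 1.614 -4.264
v -1.211 2.436 -3.845
v -0.844 1.652 -3.489
v -1.377 1.386 -2.767
v -2.063 2.234 -4.173
v -2.596 1.968 -3.451
v -2.074 2.07 0.879
v -1.854 1.289 1.592
v -2.472 2.741 1.738
v -2.251 1.96 2.451
v -0.589 2.68 1.089
v -0.368 1.899 1.802
v -0.986 3.351 1.948
v -0.766 2.57 2.661
f 2 4 1
f 5 2 1
f 1 4 3
f 3 5 1
f 2 8 4
f 6 2 5
f 6 8 2
f 4 8 3
f 7 5 3
f 3 8 7
f 7 6 5
f 8 6 7
f 10 12 9
f 13 10 9
f 9 12 11
f 11 13 9
f 10 16 12
f 14 10 13
f 14 16 10
f 12 16 11
f 15 13 11
f 11 16 15
f 15 14 13
f 16 14 15
f 18 17 21
f 18 21 19
f 19 21 22
f 19 22 20
f 21 17 23
f 21 23 22
f 22 23 24
f 22 24 20
f 23 17 25
f 23 25 24
f 24 25 26
f 24 26 20
f 25 17 27
f 25 27 26
f 26 27 28
f 26 28 20
f 27 17 29
f 27 29 28
f 28 29 30
f 28 30 20
f 29 17 31
f 29 31 30
f 30 31 32
f 30 32 20
f 31 17 33
f 31 33 32
f 32 33 34
f 32 34 20
f 33 17 35
f 33 35 34
f 34 35 36
f 34 36 20
f 35 17 37
f 35 37 36
f 36 37 38
f 36 38 20
f 37 17 18
f 37 18 38
f 38 18 19
f 38 19 20
f 39 50 44
f 39 44 40
f 39 40 46
f 39 46 49
f 39 49 50
f 40 44 48
f 44 50 43
f 50 49 41
f 49 46 45
f 46 40 47
f 42 48 43
f 42 43 41
f 42 41 45
f 42 45 47
f 42 47 48
f 43 48 44
f 41 43 50
f 45 41 49
f 47 45 46
f 48 47 40
f 52 54 51
f 55 52 51
f 51 54 53
f 53 55 51
f 52 58 54
f 56 52 55
f 56 58 52
f 54 58 53
f 57 55 53
f 53 58 57
f 57 56 55
f 58 56 57



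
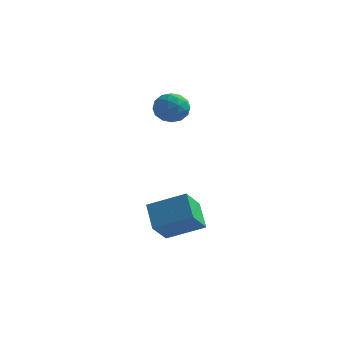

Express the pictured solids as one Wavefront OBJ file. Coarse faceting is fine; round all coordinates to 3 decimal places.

v 0.032 3.523 2.139
v 0.845 3.515 2.683
v 0.475 2.165 1.457
v 1.288 2.157 2.001
v 0.417 2.014 2.422
v 0.143 2.853 2.843
v 1.177 2.827 1.297
v 0.903 3.666 1.718
v 1.553 3.085 2.162
v 1.083 2.582 2.857
v 0.237 3.098 1.283
v -0.233 2.595 1.978
v 0.4 3.638 2.471
v 0.92 2.042 1.669
v 0.408 1.958 1.917
v 0.886 1.953 2.236
v -0.012 3.249 2.565
v 0.465 3.244 2.885
v 0.213 2.362 2.731
v 0.855 2.436 1.255
v 1.332 2.431 1.575
v 0.434 3.727 1.904
v 0.912 3.722 2.223
v 1.107 3.318 1.409
v 1.294 3.38 2.484
v 1.554 2.582 2.083
v 1.488 2.976 1.669
v 1.328 3.469 1.917
v 1.018 3.085 2.893
v 1.278 2.287 2.492
v 0.766 2.203 2.739
v 0.605 2.696 2.987
v 1.433 2.832 2.587
v 0.042 3.393 1.648
v 0.302 2.595 1.247
v 0.715 2.984 1.153
v 0.554 3.477 1.401
v -0.234 3.098 2.057
v 0.026 2.3 1.656
v -0.008 2.211 2.223
v -0.168 2.704 2.471
v -0.113 2.848 1.553
v 1.419 -0.207 -3.954
v 1.294 -1.466 -2.864
v 3.239 0.33 -3.127
v 3.115 -0.929 -2.037
v 2.185 -1.191 -5.003
v 2.061 -2.45 -3.913
v 4.006 -0.654 -4.176
v 3.881 -1.913 -3.086
f 1 38 17
f 38 12 41
f 17 41 6
f 38 41 17
f 1 17 13
f 17 6 18
f 13 18 2
f 17 18 13
f 1 13 22
f 13 2 23
f 22 23 8
f 13 23 22
f 1 22 34
f 22 8 37
f 34 37 11
f 22 37 34
f 1 34 38
f 34 11 42
f 38 42 12
f 34 42 38
f 2 18 29
f 18 6 32
f 29 32 10
f 18 32 29
f 6 41 19
f 41 12 40
f 19 40 5
f 41 40 19
f 12 42 39
f 42 11 35
f 39 35 3
f 42 35 39
f 11 37 36
f 37 8 24
f 36 24 7
f 37 24 36
f 8 23 28
f 23 2 25
f 28 25 9
f 23 25 28
f 4 30 16
f 30 10 31
f 16 31 5
f 30 31 16
f 4 16 14
f 16 5 15
f 14 15 3
f 16 15 14
f 4 14 21
f 14 3 20
f 21 20 7
f 14 20 21
f 4 21 26
f 21 7 27
f 26 27 9
f 21 27 26
f 4 26 30
f 26 9 33
f 30 33 10
f 26 33 30
f 5 31 19
f 31 10 32
f 19 32 6
f 31 32 19
f 3 15 39
f 15 5 40
f 39 40 12
f 15 40 39
f 7 20 36
f 20 3 35
f 36 35 11
f 20 35 36
f 9 27 28
f 27 7 24
f 28 24 8
f 27 24 28
f 10 33 29
f 33 9 25
f 29 25 2
f 33 25 29
f 44 46 43
f 47 44 43
f 43 46 45
f 45 47 43
f 44 50 46
f 48 44 47
f 48 50 44
f 46 50 45
f 49 47 45
f 45 50 49
f 49 48 47
f 50 48 49



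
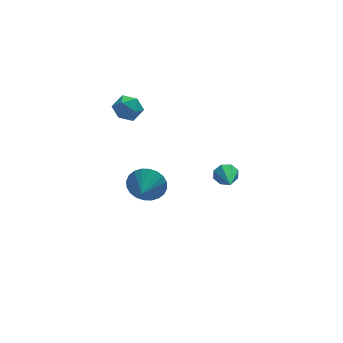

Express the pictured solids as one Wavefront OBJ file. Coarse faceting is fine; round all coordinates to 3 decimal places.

v 2.083 -2.252 0.67
v 2.353 -2.12 1.143
v 1.897 -3.528 1.13
v 1.931 -2.049 1.169
v 1.598 -2.097 0.903
v 1.55 -2.235 0.5
v 1.814 -2.383 0.197
v 2.236 -2.454 0.17
v 2.568 -2.407 0.437
v 2.617 -2.268 0.839
v -0.557 0.802 -2.098
v -0.073 0.836 -1.329
v -1.023 -0.182 -1.762
v -0.368 1.009 -1.233
v -0.691 1.15 -1.268
v -0.995 1.238 -1.43
v -1.231 1.26 -1.694
v -1.365 1.212 -2.019
v -1.376 1.102 -2.357
v -1.263 0.946 -2.655
v -1.041 0.768 -2.868
v -0.746 0.596 -2.964
v -0.422 0.454 -2.929
v -0.119 0.366 -2.766
v 0.118 0.344 -2.503
v 0.252 0.392 -2.177
v 0.263 0.502 -1.84
v 0.149 0.658 -1.542
v -1.494 3.187 1.503
v -0.934 3.485 1.896
v -0.706 2.495 0.904
v -0.146 2.793 1.297
v -0.639 2.344 1.632
v -1.126 2.771 2.002
v -0.514 3.209 0.798
v -1.001 3.636 1.168
v -0.328 3.498 1.46
v -0.405 2.964 1.976
v -1.235 3.016 0.824
v -1.312 2.482 1.34
f 2 1 4
f 2 4 3
f 4 1 5
f 4 5 3
f 5 1 6
f 5 6 3
f 6 1 7
f 6 7 3
f 7 1 8
f 7 8 3
f 8 1 9
f 8 9 3
f 9 1 10
f 9 10 3
f 10 1 2
f 10 2 3
f 12 11 14
f 12 14 13
f 14 11 15
f 14 15 13
f 15 11 16
f 15 16 13
f 16 11 17
f 16 17 13
f 17 11 18
f 17 18 13
f 18 11 19
f 18 19 13
f 19 11 20
f 19 20 13
f 20 11 21
f 20 21 13
f 21 11 22
f 21 22 13
f 22 11 23
f 22 23 13
f 23 11 24
f 23 24 13
f 24 11 25
f 24 25 13
f 25 11 26
f 25 26 13
f 26 11 27
f 26 27 13
f 27 11 28
f 27 28 13
f 28 11 12
f 28 12 13
f 29 40 34
f 29 34 30
f 29 30 36
f 29 36 39
f 29 39 40
f 30 34 38
f 34 40 33
f 40 39 31
f 39 36 35
f 36 30 37
f 32 38 33
f 32 33 31
f 32 31 35
f 32 35 37
f 32 37 38
f 33 38 34
f 31 33 40
f 35 31 39
f 37 35 36
f 38 37 30



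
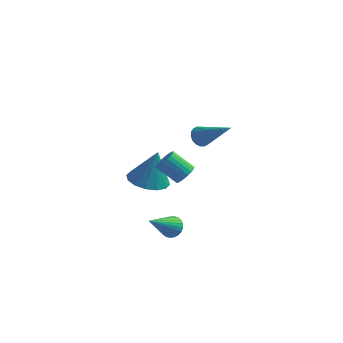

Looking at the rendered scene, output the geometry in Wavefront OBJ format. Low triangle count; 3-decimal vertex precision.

v 0.983 -2.937 -3.492
v 1.378 -2.725 -3.063
v 0.297 -4.343 -2.168
v 1.183 -2.589 -3.019
v 0.957 -2.506 -3.048
v 0.736 -2.488 -3.143
v 0.552 -2.538 -3.292
v 0.434 -2.65 -3.472
v 0.399 -2.805 -3.654
v 0.453 -2.98 -3.812
v 0.588 -3.148 -3.921
v 0.783 -3.285 -3.965
v 1.009 -3.368 -3.937
v 1.23 -3.386 -3.841
v 1.414 -3.335 -3.692
v 1.532 -3.224 -3.513
v 1.567 -3.069 -3.33
v 1.512 -2.894 -3.172
v 1.861 -3.725 0.897
v 2.208 -3.95 1.331
v 1.206 -3.9 2.158
v 0.859 -3.675 1.723
v 2.243 -3.72 1.36
v 1.241 -3.671 2.186
v 2.219 -3.491 1.318
v 1.217 -3.442 2.144
v 2.141 -3.297 1.211
v 1.139 -3.248 2.038
v 2.021 -3.169 1.057
v 1.018 -3.12 1.883
v 1.876 -3.125 0.879
v 0.873 -3.076 1.705
v 1.728 -3.173 0.703
v 0.726 -3.123 1.529
v 1.601 -3.304 0.557
v 0.599 -3.255 1.383
v 1.514 -3.5 0.462
v 0.512 -3.45 1.289
v 1.479 -3.729 0.434
v 0.477 -3.68 1.26
v 1.503 -3.958 0.476
v 0.501 -3.909 1.302
v 1.581 -4.152 0.582
v 0.579 -4.103 1.409
v 1.702 -4.28 0.737
v 0.699 -4.231 1.563
v 1.847 -4.324 0.915
v 0.844 -4.275 1.741
v 1.994 -4.277 1.091
v 0.992 -4.227 1.917
v 2.121 -4.145 1.237
v 1.119 -4.096 2.063
v 2.138 -2.175 2.53
v 2.53 -1.963 2.158
v 3.722 -2.825 3.83
v 2.485 -1.762 2.314
v 2.37 -1.643 2.513
v 2.21 -1.63 2.715
v 2.036 -1.724 2.88
v 1.882 -1.907 2.976
v 1.778 -2.144 2.984
v 1.746 -2.386 2.901
v 1.792 -2.587 2.745
v 1.906 -2.706 2.547
v 2.066 -2.72 2.345
v 2.241 -2.625 2.179
v 2.395 -2.442 2.084
v 2.498 -2.205 2.076
v -0.947 -0.318 -2.373
v -0.144 0.35 -2.647
v -0.533 -0.042 -0.487
v -0.594 0.678 -2.596
v -1.139 0.739 -2.485
v -1.632 0.516 -2.344
v -1.942 0.071 -2.211
v -1.985 -0.479 -2.121
v -1.75 -0.986 -2.098
v -1.3 -1.314 -2.149
v -0.756 -1.375 -2.26
v -0.262 -1.153 -2.401
v 0.047 -0.707 -2.534
v 0.091 -0.157 -2.624
f 2 1 4
f 2 4 3
f 4 1 5
f 4 5 3
f 5 1 6
f 5 6 3
f 6 1 7
f 6 7 3
f 7 1 8
f 7 8 3
f 8 1 9
f 8 9 3
f 9 1 10
f 9 10 3
f 10 1 11
f 10 11 3
f 11 1 12
f 11 12 3
f 12 1 13
f 12 13 3
f 13 1 14
f 13 14 3
f 14 1 15
f 14 15 3
f 15 1 16
f 15 16 3
f 16 1 17
f 16 17 3
f 17 1 18
f 17 18 3
f 18 1 2
f 18 2 3
f 20 19 23
f 20 23 21
f 21 23 24
f 21 24 22
f 23 19 25
f 23 25 24
f 24 25 26
f 24 26 22
f 25 19 27
f 25 27 26
f 26 27 28
f 26 28 22
f 27 19 29
f 27 29 28
f 28 29 30
f 28 30 22
f 29 19 31
f 29 31 30
f 30 31 32
f 30 32 22
f 31 19 33
f 31 33 32
f 32 33 34
f 32 34 22
f 33 19 35
f 33 35 34
f 34 35 36
f 34 36 22
f 35 19 37
f 35 37 36
f 36 37 38
f 36 38 22
f 37 19 39
f 37 39 38
f 38 39 40
f 38 40 22
f 39 19 41
f 39 41 40
f 40 41 42
f 40 42 22
f 41 19 43
f 41 43 42
f 42 43 44
f 42 44 22
f 43 19 45
f 43 45 44
f 44 45 46
f 44 46 22
f 45 19 47
f 45 47 46
f 46 47 48
f 46 48 22
f 47 19 49
f 47 49 48
f 48 49 50
f 48 50 22
f 49 19 51
f 49 51 50
f 50 51 52
f 50 52 22
f 51 19 20
f 51 20 52
f 52 20 21
f 52 21 22
f 54 53 56
f 54 56 55
f 56 53 57
f 56 57 55
f 57 53 58
f 57 58 55
f 58 53 59
f 58 59 55
f 59 53 60
f 59 60 55
f 60 53 61
f 60 61 55
f 61 53 62
f 61 62 55
f 62 53 63
f 62 63 55
f 63 53 64
f 63 64 55
f 64 53 65
f 64 65 55
f 65 53 66
f 65 66 55
f 66 53 67
f 66 67 55
f 67 53 68
f 67 68 55
f 68 53 54
f 68 54 55
f 70 69 72
f 70 72 71
f 72 69 73
f 72 73 71
f 73 69 74
f 73 74 71
f 74 69 75
f 74 75 71
f 75 69 76
f 75 76 71
f 76 69 77
f 76 77 71
f 77 69 78
f 77 78 71
f 78 69 79
f 78 79 71
f 79 69 80
f 79 80 71
f 80 69 81
f 80 81 71
f 81 69 82
f 81 82 71
f 82 69 70
f 82 70 71



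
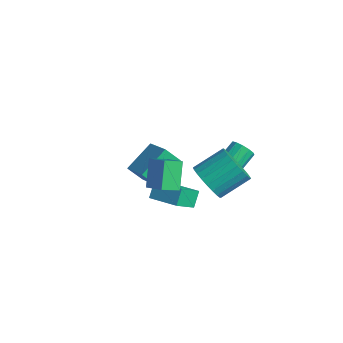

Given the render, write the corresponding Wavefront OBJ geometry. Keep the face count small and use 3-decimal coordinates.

v 3.284 -1.703 2.255
v 4.294 -1.899 2.196
v 4.625 -0.452 3.065
v 3.616 -0.257 3.125
v 4.236 -1.684 1.861
v 4.567 -0.237 2.73
v 4.033 -1.473 1.586
v 4.364 -0.026 2.455
v 3.716 -1.296 1.413
v 4.047 0.151 2.282
v 3.333 -1.182 1.369
v 3.664 0.265 2.238
v 2.943 -1.147 1.459
v 3.274 0.3 2.328
v 2.605 -1.196 1.671
v 2.936 0.25 2.54
v 2.37 -1.323 1.971
v 2.701 0.123 2.84
v 2.275 -1.508 2.315
v 2.606 -0.061 3.184
v 2.333 -1.723 2.65
v 2.664 -0.276 3.519
v 2.536 -1.934 2.925
v 2.867 -0.487 3.794
v 2.853 -2.111 3.098
v 3.184 -0.664 3.967
v 3.236 -2.225 3.142
v 3.567 -0.778 4.011
v 3.626 -2.26 3.052
v 3.957 -0.813 3.921
v 3.964 -2.21 2.84
v 4.295 -0.764 3.709
v 4.199 -2.083 2.54
v 4.53 -0.637 3.409
v 2.535 -0.104 1.777
v 3.044 0.163 1.52
v 2.754 1.432 2.265
v 2.245 1.164 2.523
v 2.774 0.23 1.3
v 2.484 1.499 2.045
v 2.427 0.191 1.232
v 2.137 1.46 1.977
v 2.115 0.059 1.337
v 1.825 1.327 2.082
v 1.937 -0.126 1.581
v 1.647 1.143 2.327
v 1.948 -0.304 1.888
v 1.658 0.965 2.634
v 2.145 -0.418 2.16
v 1.855 0.851 2.906
v 2.467 -0.433 2.31
v 2.177 0.836 3.056
v 2.81 -0.344 2.291
v 2.52 0.925 3.037
v 3.065 -0.178 2.109
v 2.775 1.091 2.854
v 3.153 0.011 1.821
v 2.863 1.28 2.567
v -2.902 -1.835 -1.145
v -3.147 -0.285 -0.204
v -2.43 -1.266 -1.96
v -2.675 0.284 -1.019
v -1.365 -2.044 -0.401
v -1.61 -0.494 0.54
v -0.893 -1.475 -1.216
v -1.138 0.075 -0.275
v 2.002 -3.97 4.271
v 3.131 -3.934 4.915
v 2.186 -3.115 3.9
v 3.315 -3.079 4.544
v 2.705 -4.641 3.076
v 3.834 -4.605 3.72
v 2.889 -3.786 2.705
v 4.018 -3.75 3.349
v 0.962 -3.265 0.244
v 0.655 -2.744 0.963
v 0.833 -2.179 -0.598
v 0.525 -1.658 0.121
v 2.495 -2.822 0.579
v 2.187 -2.301 1.298
v 2.365 -1.736 -0.263
v 2.058 -1.215 0.456
f 2 1 5
f 2 5 3
f 3 5 6
f 3 6 4
f 5 1 7
f 5 7 6
f 6 7 8
f 6 8 4
f 7 1 9
f 7 9 8
f 8 9 10
f 8 10 4
f 9 1 11
f 9 11 10
f 10 11 12
f 10 12 4
f 11 1 13
f 11 13 12
f 12 13 14
f 12 14 4
f 13 1 15
f 13 15 14
f 14 15 16
f 14 16 4
f 15 1 17
f 15 17 16
f 16 17 18
f 16 18 4
f 17 1 19
f 17 19 18
f 18 19 20
f 18 20 4
f 19 1 21
f 19 21 20
f 20 21 22
f 20 22 4
f 21 1 23
f 21 23 22
f 22 23 24
f 22 24 4
f 23 1 25
f 23 25 24
f 24 25 26
f 24 26 4
f 25 1 27
f 25 27 26
f 26 27 28
f 26 28 4
f 27 1 29
f 27 29 28
f 28 29 30
f 28 30 4
f 29 1 31
f 29 31 30
f 30 31 32
f 30 32 4
f 31 1 33
f 31 33 32
f 32 33 34
f 32 34 4
f 33 1 2
f 33 2 34
f 34 2 3
f 34 3 4
f 36 35 39
f 36 39 37
f 37 39 40
f 37 40 38
f 39 35 41
f 39 41 40
f 40 41 42
f 40 42 38
f 41 35 43
f 41 43 42
f 42 43 44
f 42 44 38
f 43 35 45
f 43 45 44
f 44 45 46
f 44 46 38
f 45 35 47
f 45 47 46
f 46 47 48
f 46 48 38
f 47 35 49
f 47 49 48
f 48 49 50
f 48 50 38
f 49 35 51
f 49 51 50
f 50 51 52
f 50 52 38
f 51 35 53
f 51 53 52
f 52 53 54
f 52 54 38
f 53 35 55
f 53 55 54
f 54 55 56
f 54 56 38
f 55 35 57
f 55 57 56
f 56 57 58
f 56 58 38
f 57 35 36
f 57 36 58
f 58 36 37
f 58 37 38
f 60 62 59
f 63 60 59
f 59 62 61
f 61 63 59
f 60 66 62
f 64 60 63
f 64 66 60
f 62 66 61
f 65 63 61
f 61 66 65
f 65 64 63
f 66 64 65
f 68 70 67
f 71 68 67
f 67 70 69
f 69 71 67
f 68 74 70
f 72 68 71
f 72 74 68
f 70 74 69
f 73 71 69
f 69 74 73
f 73 72 71
f 74 72 73
f 76 78 75
f 79 76 75
f 75 78 77
f 77 79 75
f 76 82 78
f 80 76 79
f 80 82 76
f 78 82 77
f 81 79 77
f 77 82 81
f 81 80 79
f 82 80 81



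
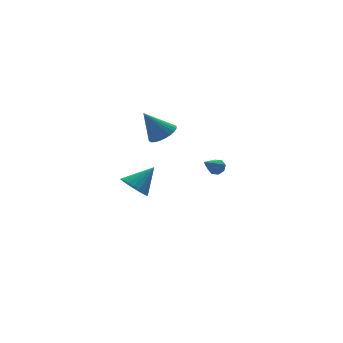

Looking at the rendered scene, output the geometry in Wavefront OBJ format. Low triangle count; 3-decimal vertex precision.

v 0.892 1.692 -0.628
v 1.422 1.225 -0.192
v 0.008 2.048 0.828
v 1.565 1.515 -0.176
v 1.606 1.832 -0.229
v 1.538 2.128 -0.342
v 1.372 2.357 -0.499
v 1.132 2.485 -0.676
v 0.856 2.492 -0.845
v 0.586 2.378 -0.982
v 0.362 2.159 -1.064
v 0.219 1.869 -1.08
v 0.178 1.552 -1.027
v 0.246 1.256 -0.914
v 0.412 1.027 -0.756
v 0.651 0.899 -0.58
v 0.927 0.892 -0.411
v 1.198 1.006 -0.274
v 3.988 1.794 -3.7
v 4.296 1.83 -3.296
v 2.932 1.166 -2.84
v 4.072 2.146 -3.341
v 3.798 2.256 -3.596
v 3.635 2.095 -3.913
v 3.679 1.759 -4.105
v 3.904 1.442 -4.06
v 4.178 1.332 -3.804
v 4.34 1.493 -3.488
v -3.248 -3.874 -1.011
v -2.705 -4.037 -1.589
v -2.132 -3.706 -0.009
v -2.734 -3.702 -1.613
v -2.853 -3.397 -1.533
v -3.039 -3.175 -1.362
v -3.262 -3.073 -1.131
v -3.483 -3.11 -0.879
v -3.663 -3.279 -0.65
v -3.771 -3.551 -0.483
v -3.789 -3.879 -0.408
v -3.714 -4.206 -0.437
v -3.558 -4.476 -0.565
v -3.348 -4.641 -0.77
v -3.122 -4.674 -1.017
v -2.917 -4.569 -1.263
v -2.77 -4.344 -1.466
f 2 1 4
f 2 4 3
f 4 1 5
f 4 5 3
f 5 1 6
f 5 6 3
f 6 1 7
f 6 7 3
f 7 1 8
f 7 8 3
f 8 1 9
f 8 9 3
f 9 1 10
f 9 10 3
f 10 1 11
f 10 11 3
f 11 1 12
f 11 12 3
f 12 1 13
f 12 13 3
f 13 1 14
f 13 14 3
f 14 1 15
f 14 15 3
f 15 1 16
f 15 16 3
f 16 1 17
f 16 17 3
f 17 1 18
f 17 18 3
f 18 1 2
f 18 2 3
f 20 19 22
f 20 22 21
f 22 19 23
f 22 23 21
f 23 19 24
f 23 24 21
f 24 19 25
f 24 25 21
f 25 19 26
f 25 26 21
f 26 19 27
f 26 27 21
f 27 19 28
f 27 28 21
f 28 19 20
f 28 20 21
f 30 29 32
f 30 32 31
f 32 29 33
f 32 33 31
f 33 29 34
f 33 34 31
f 34 29 35
f 34 35 31
f 35 29 36
f 35 36 31
f 36 29 37
f 36 37 31
f 37 29 38
f 37 38 31
f 38 29 39
f 38 39 31
f 39 29 40
f 39 40 31
f 40 29 41
f 40 41 31
f 41 29 42
f 41 42 31
f 42 29 43
f 42 43 31
f 43 29 44
f 43 44 31
f 44 29 45
f 44 45 31
f 45 29 30
f 45 30 31



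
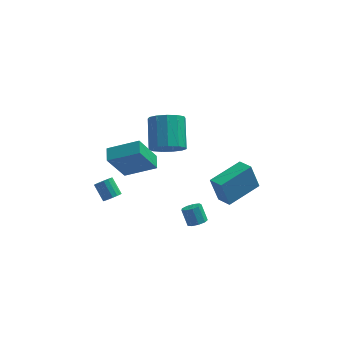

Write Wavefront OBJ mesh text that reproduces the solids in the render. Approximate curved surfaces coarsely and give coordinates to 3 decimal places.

v 1.496 0.183 -4.35
v 1.892 -0.081 -4.055
v 1.541 0.373 -3.176
v 1.144 0.637 -3.47
v 2.023 0.257 -4.177
v 1.672 0.711 -3.298
v 1.908 0.561 -4.38
v 1.556 1.015 -3.501
v 1.599 0.688 -4.569
v 1.248 1.142 -3.689
v 1.242 0.579 -4.655
v 0.891 1.032 -3.776
v 1.004 0.284 -4.598
v 0.653 0.738 -3.719
v 0.996 -0.058 -4.425
v 0.644 0.396 -3.546
v 1.221 -0.287 -4.217
v 0.87 0.167 -3.338
v 1.575 -0.296 -4.071
v 1.224 0.158 -3.191
v -3.096 1.689 -3.838
v -2.617 1.852 -3.647
v -3.146 2.475 -2.852
v -3.624 2.311 -3.042
v -2.677 2.029 -3.826
v -3.206 2.652 -3.031
v -2.832 2.129 -4.007
v -3.361 2.751 -3.212
v -3.048 2.127 -4.149
v -3.577 2.75 -3.354
v -3.274 2.025 -4.22
v -3.803 2.648 -3.425
v -3.46 1.846 -4.203
v -3.989 2.469 -3.408
v -3.562 1.631 -4.103
v -4.091 2.254 -3.308
v -3.558 1.429 -3.942
v -4.086 2.052 -3.147
v -3.447 1.287 -3.756
v -3.976 1.909 -2.961
v -3.256 1.236 -3.59
v -3.785 1.859 -2.795
v -3.028 1.29 -3.48
v -3.557 1.912 -2.685
v -2.816 1.434 -3.452
v -3.345 2.057 -2.657
v -2.667 1.637 -3.512
v -3.196 2.26 -2.717
v -1.382 -1.229 2.607
v -1.458 -0.409 2.855
v -3.051 -1.15 1.835
v -3.126 -0.33 2.083
v -0.554 -0.63 0.877
v -0.629 0.19 1.125
v -2.222 -0.551 0.105
v -2.298 0.269 0.353
v 2.51 2.881 -4.843
v 2.035 2.985 -3.298
v 4.073 4.322 -4.46
v 3.597 4.426 -2.915
v 3.123 2.154 -4.605
v 2.647 2.258 -3.06
v 4.685 3.595 -4.222
v 4.21 3.699 -2.677
v -0.158 1.965 0.161
v 0.819 2.143 0.051
v 0.676 3.693 1.29
v -0.302 3.515 1.399
v 0.558 2.439 -0.351
v 0.415 3.99 0.888
v 0.069 2.585 -0.59
v -0.074 4.136 0.649
v -0.492 2.534 -0.591
v -0.635 4.085 0.648
v -0.947 2.302 -0.353
v -1.09 3.853 0.886
v -1.152 1.963 0.048
v -1.295 3.514 1.286
v -1.041 1.625 0.484
v -1.185 3.175 1.723
v -0.65 1.394 0.818
v -0.794 2.945 2.057
v -0.103 1.345 0.943
v -0.246 2.895 2.182
v 0.426 1.492 0.82
v 0.283 3.043 2.059
v 0.77 1.789 0.487
v 0.627 3.34 1.726
f 2 1 5
f 2 5 3
f 3 5 6
f 3 6 4
f 5 1 7
f 5 7 6
f 6 7 8
f 6 8 4
f 7 1 9
f 7 9 8
f 8 9 10
f 8 10 4
f 9 1 11
f 9 11 10
f 10 11 12
f 10 12 4
f 11 1 13
f 11 13 12
f 12 13 14
f 12 14 4
f 13 1 15
f 13 15 14
f 14 15 16
f 14 16 4
f 15 1 17
f 15 17 16
f 16 17 18
f 16 18 4
f 17 1 19
f 17 19 18
f 18 19 20
f 18 20 4
f 19 1 2
f 19 2 20
f 20 2 3
f 20 3 4
f 22 21 25
f 22 25 23
f 23 25 26
f 23 26 24
f 25 21 27
f 25 27 26
f 26 27 28
f 26 28 24
f 27 21 29
f 27 29 28
f 28 29 30
f 28 30 24
f 29 21 31
f 29 31 30
f 30 31 32
f 30 32 24
f 31 21 33
f 31 33 32
f 32 33 34
f 32 34 24
f 33 21 35
f 33 35 34
f 34 35 36
f 34 36 24
f 35 21 37
f 35 37 36
f 36 37 38
f 36 38 24
f 37 21 39
f 37 39 38
f 38 39 40
f 38 40 24
f 39 21 41
f 39 41 40
f 40 41 42
f 40 42 24
f 41 21 43
f 41 43 42
f 42 43 44
f 42 44 24
f 43 21 45
f 43 45 44
f 44 45 46
f 44 46 24
f 45 21 47
f 45 47 46
f 46 47 48
f 46 48 24
f 47 21 22
f 47 22 48
f 48 22 23
f 48 23 24
f 50 52 49
f 53 50 49
f 49 52 51
f 51 53 49
f 50 56 52
f 54 50 53
f 54 56 50
f 52 56 51
f 55 53 51
f 51 56 55
f 55 54 53
f 56 54 55
f 58 60 57
f 61 58 57
f 57 60 59
f 59 61 57
f 58 64 60
f 62 58 61
f 62 64 58
f 60 64 59
f 63 61 59
f 59 64 63
f 63 62 61
f 64 62 63
f 66 65 69
f 66 69 67
f 67 69 70
f 67 70 68
f 69 65 71
f 69 71 70
f 70 71 72
f 70 72 68
f 71 65 73
f 71 73 72
f 72 73 74
f 72 74 68
f 73 65 75
f 73 75 74
f 74 75 76
f 74 76 68
f 75 65 77
f 75 77 76
f 76 77 78
f 76 78 68
f 77 65 79
f 77 79 78
f 78 79 80
f 78 80 68
f 79 65 81
f 79 81 80
f 80 81 82
f 80 82 68
f 81 65 83
f 81 83 82
f 82 83 84
f 82 84 68
f 83 65 85
f 83 85 84
f 84 85 86
f 84 86 68
f 85 65 87
f 85 87 86
f 86 87 88
f 86 88 68
f 87 65 66
f 87 66 88
f 88 66 67
f 88 67 68



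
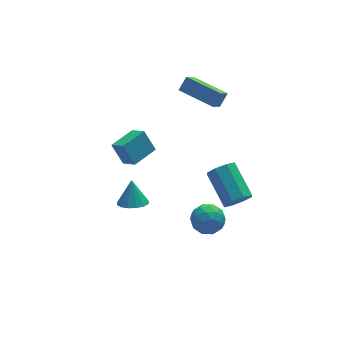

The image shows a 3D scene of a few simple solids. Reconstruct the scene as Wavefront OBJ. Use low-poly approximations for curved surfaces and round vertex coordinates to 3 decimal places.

v 3.767 -1.494 -1.067
v 4.228 -1.131 -1.625
v 4.055 0.677 -0.591
v 3.593 0.314 -0.033
v 3.625 -1.109 -1.765
v 3.451 0.699 -0.731
v 3.104 -1.312 -1.496
v 2.931 0.496 -0.463
v 2.972 -1.622 -0.976
v 2.799 0.186 0.058
v 3.305 -1.857 -0.509
v 3.132 -0.049 0.525
v 3.909 -1.879 -0.369
v 3.735 -0.071 0.665
v 4.429 -1.676 -0.637
v 4.256 0.132 0.396
v 4.561 -1.366 -1.158
v 4.388 0.442 -0.124
v 4.613 2.896 2.322
v 4.008 2.396 3.004
v 3.468 4.604 2.559
v 2.862 4.103 3.241
v 5.138 3.157 2.979
v 4.532 2.656 3.661
v 3.992 4.864 3.216
v 3.387 4.364 3.898
v -0.461 1.654 0.601
v -0.833 2.266 1.698
v -0.798 2.451 0.042
v -1.171 3.063 1.139
v 0.891 2.297 0.701
v 0.518 2.909 1.798
v 0.553 3.094 0.142
v 0.181 3.706 1.239
v -1.008 0.575 -1.359
v -0.274 0.832 -1.586
v -0.832 1.185 -0.101
v -0.536 1.139 -1.699
v -0.925 1.295 -1.72
v -1.336 1.258 -1.645
v -1.659 1.038 -1.493
v -1.807 0.694 -1.306
v -1.742 0.318 -1.133
v -1.479 0.011 -1.02
v -1.091 -0.146 -0.999
v -0.68 -0.109 -1.074
v -0.357 0.112 -1.226
v -0.208 0.456 -1.413
v 2.101 0.518 -3.634
v 2.79 0.488 -4.296
v 2.69 -0.748 -2.964
v 3.379 -0.778 -3.626
v 3.371 -0.076 -2.976
v 3.007 0.706 -3.39
v 2.473 -0.966 -3.87
v 2.109 -0.184 -4.284
v 3.021 -0.429 -4.442
v 3.575 0.121 -3.89
v 1.905 -0.381 -3.37
v 2.459 0.169 -2.818
v 2.394 0.614 -4.024
v 3.086 -0.874 -3.236
v 3.081 -0.461 -2.854
v 3.486 -0.479 -3.244
v 2.521 0.742 -3.491
v 2.926 0.725 -3.881
v 3.267 0.393 -3.105
v 2.554 -0.985 -3.379
v 2.959 -1.002 -3.769
v 1.994 0.219 -4.016
v 2.399 0.201 -4.406
v 2.213 -0.653 -4.155
v 2.935 0.057 -4.499
v 3.281 -0.687 -4.105
v 2.748 -0.797 -4.248
v 2.534 -0.338 -4.492
v 3.26 0.381 -4.174
v 3.607 -0.363 -3.781
v 3.602 0.05 -3.398
v 3.388 0.509 -3.642
v 3.396 -0.158 -4.26
v 1.873 0.103 -3.479
v 2.22 -0.641 -3.086
v 2.092 -0.769 -3.618
v 1.878 -0.31 -3.862
v 2.199 0.427 -3.155
v 2.545 -0.317 -2.761
v 2.946 0.078 -2.768
v 2.732 0.537 -3.012
v 2.084 -0.102 -3
f 2 1 5
f 2 5 3
f 3 5 6
f 3 6 4
f 5 1 7
f 5 7 6
f 6 7 8
f 6 8 4
f 7 1 9
f 7 9 8
f 8 9 10
f 8 10 4
f 9 1 11
f 9 11 10
f 10 11 12
f 10 12 4
f 11 1 13
f 11 13 12
f 12 13 14
f 12 14 4
f 13 1 15
f 13 15 14
f 14 15 16
f 14 16 4
f 15 1 17
f 15 17 16
f 16 17 18
f 16 18 4
f 17 1 2
f 17 2 18
f 18 2 3
f 18 3 4
f 20 22 19
f 23 20 19
f 19 22 21
f 21 23 19
f 20 26 22
f 24 20 23
f 24 26 20
f 22 26 21
f 25 23 21
f 21 26 25
f 25 24 23
f 26 24 25
f 28 30 27
f 31 28 27
f 27 30 29
f 29 31 27
f 28 34 30
f 32 28 31
f 32 34 28
f 30 34 29
f 33 31 29
f 29 34 33
f 33 32 31
f 34 32 33
f 36 35 38
f 36 38 37
f 38 35 39
f 38 39 37
f 39 35 40
f 39 40 37
f 40 35 41
f 40 41 37
f 41 35 42
f 41 42 37
f 42 35 43
f 42 43 37
f 43 35 44
f 43 44 37
f 44 35 45
f 44 45 37
f 45 35 46
f 45 46 37
f 46 35 47
f 46 47 37
f 47 35 48
f 47 48 37
f 48 35 36
f 48 36 37
f 49 86 65
f 86 60 89
f 65 89 54
f 86 89 65
f 49 65 61
f 65 54 66
f 61 66 50
f 65 66 61
f 49 61 70
f 61 50 71
f 70 71 56
f 61 71 70
f 49 70 82
f 70 56 85
f 82 85 59
f 70 85 82
f 49 82 86
f 82 59 90
f 86 90 60
f 82 90 86
f 50 66 77
f 66 54 80
f 77 80 58
f 66 80 77
f 54 89 67
f 89 60 88
f 67 88 53
f 89 88 67
f 60 90 87
f 90 59 83
f 87 83 51
f 90 83 87
f 59 85 84
f 85 56 72
f 84 72 55
f 85 72 84
f 56 71 76
f 71 50 73
f 76 73 57
f 71 73 76
f 52 78 64
f 78 58 79
f 64 79 53
f 78 79 64
f 52 64 62
f 64 53 63
f 62 63 51
f 64 63 62
f 52 62 69
f 62 51 68
f 69 68 55
f 62 68 69
f 52 69 74
f 69 55 75
f 74 75 57
f 69 75 74
f 52 74 78
f 74 57 81
f 78 81 58
f 74 81 78
f 53 79 67
f 79 58 80
f 67 80 54
f 79 80 67
f 51 63 87
f 63 53 88
f 87 88 60
f 63 88 87
f 55 68 84
f 68 51 83
f 84 83 59
f 68 83 84
f 57 75 76
f 75 55 72
f 76 72 56
f 75 72 76
f 58 81 77
f 81 57 73
f 77 73 50
f 81 73 77

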